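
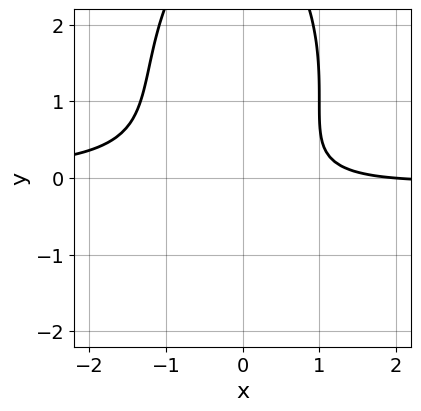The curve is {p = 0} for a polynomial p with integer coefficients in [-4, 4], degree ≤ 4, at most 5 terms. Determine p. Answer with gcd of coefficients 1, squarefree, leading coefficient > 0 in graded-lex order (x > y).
(a) Degree: a generic line meets the curve in up to 3 points, so deg p = 3.
(b) Checking where it meets the axes: it misses every integer gridline on the y-axis; it crosses the x-axis at the gridline x = 2.
(c) Matching integer coefficients to the picture gives p.

3*x^2*y + y^3 - 3*y^2 + x - 2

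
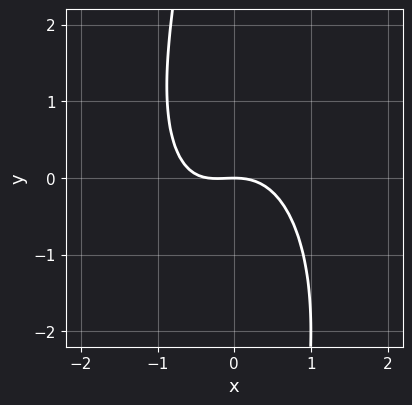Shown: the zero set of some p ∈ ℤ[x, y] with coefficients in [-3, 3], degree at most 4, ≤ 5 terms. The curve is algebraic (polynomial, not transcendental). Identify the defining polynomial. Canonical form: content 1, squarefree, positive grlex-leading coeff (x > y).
3*x^3 + x*y^2 + x^2 + x*y + 3*y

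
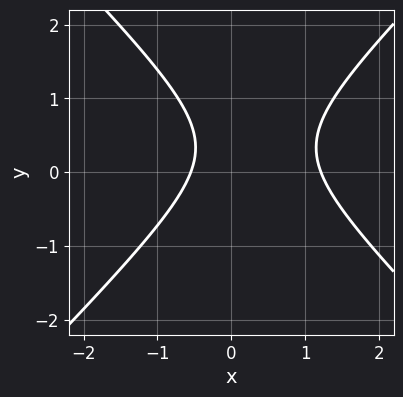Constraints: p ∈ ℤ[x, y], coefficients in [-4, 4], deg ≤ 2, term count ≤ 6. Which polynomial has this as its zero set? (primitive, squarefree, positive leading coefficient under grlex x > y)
(a) deg p = 2.
(b) From the visible intercepts: the curve avoids every integer y-axis point in the box.
(c) Solving for integer coefficients yields p as stated.

3*x^2 - 3*y^2 - 2*x + 2*y - 2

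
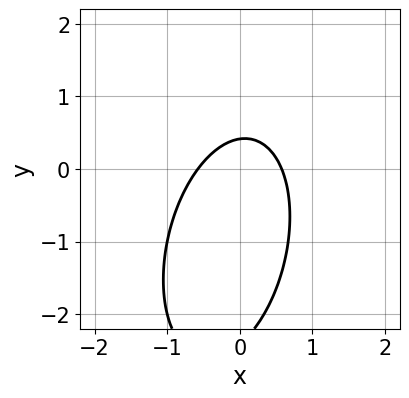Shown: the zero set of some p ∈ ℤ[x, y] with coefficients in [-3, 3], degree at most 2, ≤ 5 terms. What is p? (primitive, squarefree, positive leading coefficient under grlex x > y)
3*x^2 - x*y + y^2 + 2*y - 1

(a) The degree is 2 — a generic line meets the curve in up to 2 points.
(b) The integer polynomial consistent with all of this is the stated p.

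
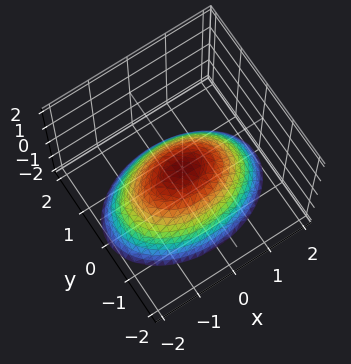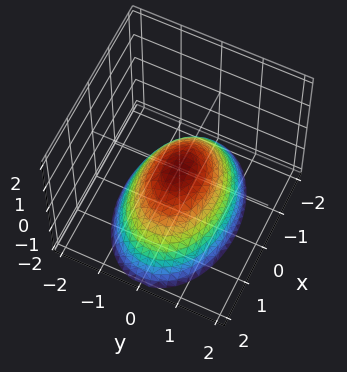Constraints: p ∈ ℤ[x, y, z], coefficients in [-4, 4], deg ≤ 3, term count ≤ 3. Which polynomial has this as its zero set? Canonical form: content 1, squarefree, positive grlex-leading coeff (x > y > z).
x^2 + 2*y^2 + 2*z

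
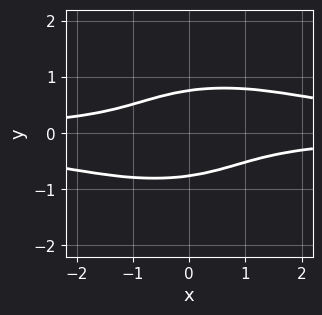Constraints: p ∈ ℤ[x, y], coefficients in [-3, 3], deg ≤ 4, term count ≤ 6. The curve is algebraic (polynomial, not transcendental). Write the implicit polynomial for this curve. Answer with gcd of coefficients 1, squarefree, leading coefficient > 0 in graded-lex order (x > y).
x^2*y^2 + 3*y^4 - x*y - 1

1. Degree: no degree-3 curve has this shape, so deg p = 4.
2. Observable constraints: it misses every integer gridline on the x-axis.
3. Matching integer coefficients to the picture gives p.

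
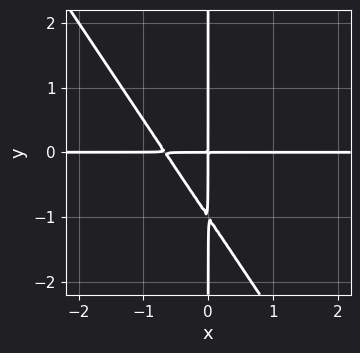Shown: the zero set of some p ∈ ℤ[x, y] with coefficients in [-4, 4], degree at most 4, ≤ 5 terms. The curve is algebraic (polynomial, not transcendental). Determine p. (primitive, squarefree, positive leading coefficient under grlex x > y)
3*x^2*y + 2*x*y^2 + 2*x*y

First, deg p = 3. No degree-2 curve has this shape.
Then, reading off the gridlines: every point of the y-axis in the box is on the curve; every point of the x-axis in the box is on the curve.
Finally, assembling these constraints gives the stated polynomial.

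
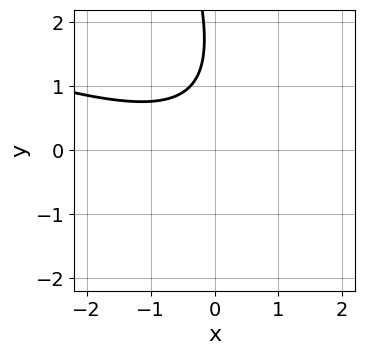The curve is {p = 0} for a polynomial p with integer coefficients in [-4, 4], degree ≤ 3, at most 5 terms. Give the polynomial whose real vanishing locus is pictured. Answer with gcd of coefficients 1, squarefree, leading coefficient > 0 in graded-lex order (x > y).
First, degree: the shape is more complex than any degree-1 curve, so deg p = 2.
Then, from the axis intercepts and sections: no y-intercept at any integer in the box; the curve avoids every integer x-axis point in the box.
Finally, putting this together gives p.

x^2 + 3*x*y + y^2 - 3*y + 3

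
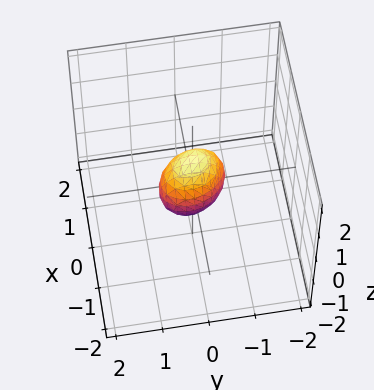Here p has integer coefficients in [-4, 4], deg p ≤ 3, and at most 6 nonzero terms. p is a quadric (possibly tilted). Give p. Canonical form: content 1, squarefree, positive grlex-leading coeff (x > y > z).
1. deg p = 2. The shape is more complex than any degree-1 surface.
2. Matching integer coefficients to the picture gives p.

3*x^2 + x*y - x*z + 2*y^2 + 2*z^2 - 1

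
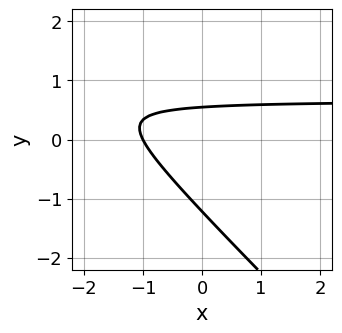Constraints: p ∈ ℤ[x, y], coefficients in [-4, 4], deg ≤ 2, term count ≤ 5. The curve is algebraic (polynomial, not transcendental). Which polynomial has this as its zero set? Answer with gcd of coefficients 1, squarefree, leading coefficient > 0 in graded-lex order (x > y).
Degree: the shape is more complex than any degree-1 curve, so deg p = 2.
Checking where it meets the axes: it crosses the x-axis at the gridline x = -1.
Putting this together gives p.

3*x*y + 3*y^2 - 2*x + 2*y - 2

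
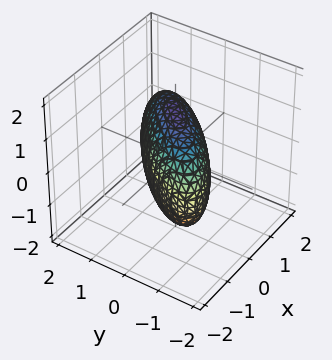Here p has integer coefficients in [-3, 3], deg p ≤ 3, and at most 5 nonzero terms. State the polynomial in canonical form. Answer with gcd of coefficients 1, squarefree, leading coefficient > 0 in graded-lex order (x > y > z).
1. deg p = 2.
2. Against the integer gridlines: the y-axis gridline crossings are at y ∈ {-1, 1}; the x-axis gridline crossings are at x ∈ {-1, 1}.
3. These observations pin down the coefficients.

2*x^2 - 3*x*y + 2*y^2 + z^2 - 2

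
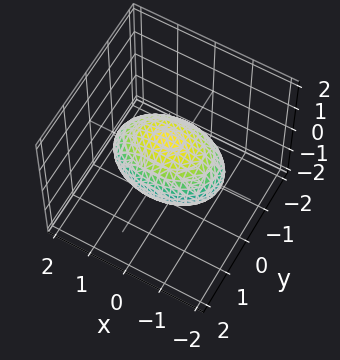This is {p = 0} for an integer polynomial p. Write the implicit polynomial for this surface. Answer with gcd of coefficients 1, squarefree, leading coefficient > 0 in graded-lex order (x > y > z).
(a) Degree: bounded and convex; a quadric, so deg p = 2.
(b) Symmetries: mirror symmetry z ↦ −z ⇒ only even powers of z; mirror symmetry x ↦ −x ⇒ only even powers of x; the y ↦ −y reflection is a symmetry, so y appears only in even powers.
(c) Against the integer gridlines: among the integer gridlines, it crosses the z-axis at z ∈ {-1, 1}; the y-axis gridline crossings are at y ∈ {-1, 1}.
(d) Matching integer coefficients to the picture gives p.

x^2 + 2*y^2 + 2*z^2 - 2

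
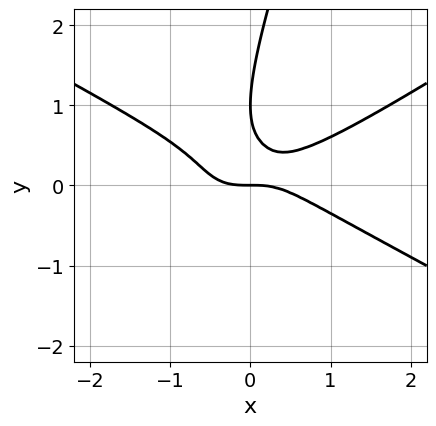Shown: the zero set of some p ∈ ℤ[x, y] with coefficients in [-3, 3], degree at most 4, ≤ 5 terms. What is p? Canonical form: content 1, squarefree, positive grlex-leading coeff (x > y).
The degree is 3 — a generic line meets the curve in up to 3 points.
Observable constraints: it meets the x-axis at x = 0 (among the integer gridlines); among the integer gridlines, it crosses the y-axis at y ∈ {0, 1}.
Putting this together gives p.

x^3 - 3*x*y^2 + y^3 - 2*y^2 + y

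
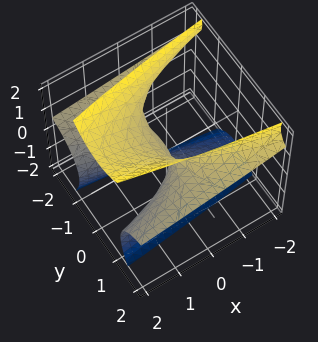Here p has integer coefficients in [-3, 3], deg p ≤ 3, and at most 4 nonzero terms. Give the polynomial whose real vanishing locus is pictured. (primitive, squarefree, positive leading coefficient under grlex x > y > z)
1. Degree: a generic line meets the surface in up to 3 points, so deg p = 3.
2. Against the integer gridlines: it meets the z-axis at z = 0 (among the integer gridlines); it meets the y-axis at y = 0 (among the integer gridlines); it crosses the x-axis at the gridline x = 0.
3. Putting this together gives p.

3*y^2*z - z^3 - 2*y^2 + 2*x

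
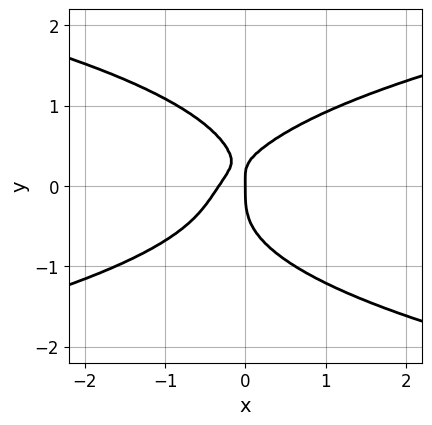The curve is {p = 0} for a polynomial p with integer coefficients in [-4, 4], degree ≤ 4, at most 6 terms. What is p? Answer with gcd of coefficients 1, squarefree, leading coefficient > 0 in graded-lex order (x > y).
3*y^4 - 3*x^2 + 2*x*y - x

First, degree: a generic line meets the curve in up to 4 points, so deg p = 4.
Then, observable constraints: one y-axis crossing is at y = 0; it meets the x-axis at x = 0 (among the integer gridlines).
Finally, fitting integer coefficients to these (and the overall shape) gives p.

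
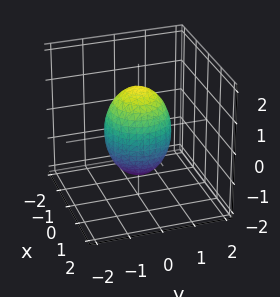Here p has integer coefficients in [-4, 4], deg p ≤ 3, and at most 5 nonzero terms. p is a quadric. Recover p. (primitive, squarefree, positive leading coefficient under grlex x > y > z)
1. The degree is 2 — a closed, bounded, convex surface; a quadric.
2. Symmetries: it's symmetric under z → −z, forcing even powers of z; the z-axis is an axis of rotation, so x and y enter only as x² + y².
3. Against the integer gridlines: a circular section at z = 1 has radius between 0 and 1; the y-axis gridline crossings are at y ∈ {-1, 1}.
4. Together with the visible shape, these determine p as stated. Check: (1, 0, 0) on the x-axis lies on the surface, and p(1, 0, 0) = 0. ✓

2*x^2 + 2*y^2 + z^2 - 2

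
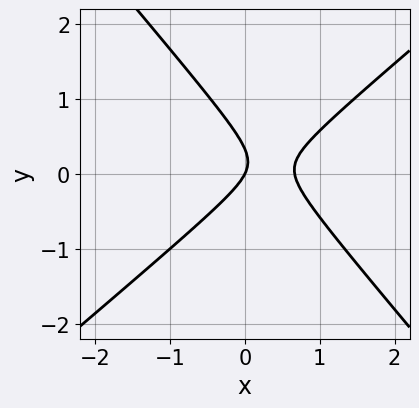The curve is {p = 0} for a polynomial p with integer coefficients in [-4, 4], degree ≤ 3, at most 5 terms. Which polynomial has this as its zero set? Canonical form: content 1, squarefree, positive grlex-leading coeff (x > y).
1. deg p = 2.
2. From the axis intercepts and sections: one x-axis crossing is at x = 0; it meets the y-axis at y = 0 (among the integer gridlines).
3. Assembling these constraints gives the stated polynomial.

3*x^2 - x*y - 3*y^2 - 2*x + y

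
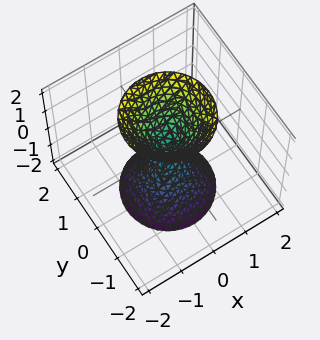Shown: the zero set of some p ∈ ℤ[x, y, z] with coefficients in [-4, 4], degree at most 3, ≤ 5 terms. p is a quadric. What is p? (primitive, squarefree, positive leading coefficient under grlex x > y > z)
3*x^2 + 3*y^2 - z^2

(a) The picture has 2 separate pieces.
(b) Degree: two nappes meeting at a single point; a quadric, so deg p = 2.
(c) Symmetries: mirror symmetry z ↦ −z ⇒ only even powers of z; the z-axis is an axis of rotation, so x and y enter only as x² + y².
(d) From the visible intercepts: it crosses the z-axis at the gridline z = 0; it meets the y-axis at y = 0 (among the integer gridlines); it crosses the x-axis at the gridline x = 0.
(e) Together with the visible shape, these determine p as stated.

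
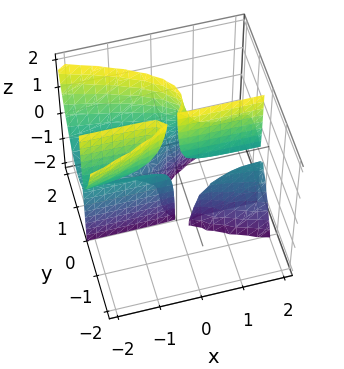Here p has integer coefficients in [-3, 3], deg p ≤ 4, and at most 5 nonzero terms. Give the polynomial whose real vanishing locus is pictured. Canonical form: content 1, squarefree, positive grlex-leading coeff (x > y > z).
x*y*z + 2*y^3 - 2*y^2

First, the picture has 3 separate pieces. Treating them together as one polynomial.
Then, deg p = 3. No degree-2 surface has this shape.
Next, against the integer gridlines: every point of the x-axis in the box is on the surface; it crosses the y-axis at the gridline y = 1.
Finally, fitting integer coefficients to these (and the overall shape) gives p.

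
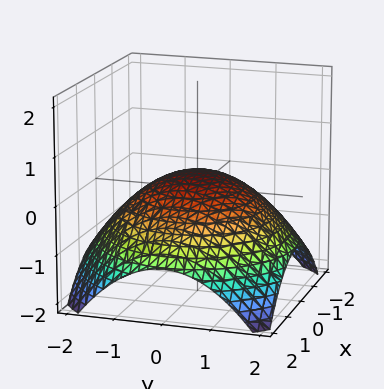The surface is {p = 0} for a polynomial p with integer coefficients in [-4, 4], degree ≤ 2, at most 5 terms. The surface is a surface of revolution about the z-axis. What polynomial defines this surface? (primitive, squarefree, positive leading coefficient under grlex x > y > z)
Degree: a generic line meets the surface in up to 2 points, so deg p = 2.
Symmetries: rotational symmetry about the z-axis ⇒ p depends on x, y only through x² + y².
From the axis intercepts and sections: a circular section at z = 0 has radius exactly 1; the y-axis gridline crossings are at y ∈ {-1, 1}.
Putting this together gives p. Check: (1, 0, 0) on the x-axis lies on the surface, and p(1, 0, 0) = 0. ✓

x^2 + y^2 + 3*z - 1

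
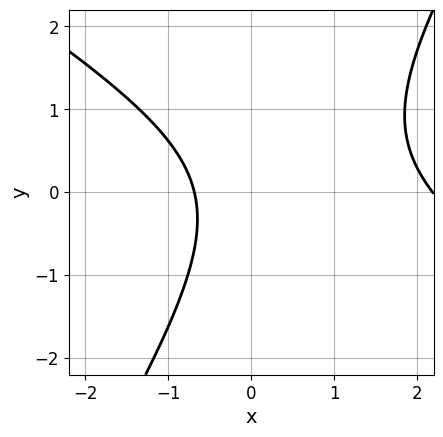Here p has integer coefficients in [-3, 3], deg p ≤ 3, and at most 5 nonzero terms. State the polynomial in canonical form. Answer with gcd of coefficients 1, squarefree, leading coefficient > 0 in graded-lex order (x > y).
2*x^2 + 2*x*y - 2*y^2 - 3*x - 3

1. deg p = 2. No degree-1 curve has this shape.
2. From the axis intercepts and sections: no y-intercept at any integer in the box.
3. Solving for integer coefficients yields p as stated.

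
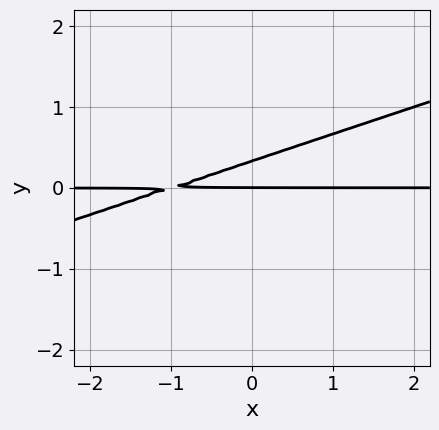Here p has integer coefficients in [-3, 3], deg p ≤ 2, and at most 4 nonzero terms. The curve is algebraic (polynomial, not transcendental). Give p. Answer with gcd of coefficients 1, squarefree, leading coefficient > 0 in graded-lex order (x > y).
1. The degree is 2 — no degree-1 curve has this shape.
2. Checking where it meets the axes: it meets the y-axis at y = 0 (among the integer gridlines); every point of the x-axis in the box is on the curve.
3. Solving for integer coefficients yields p as stated.

x*y - 3*y^2 + y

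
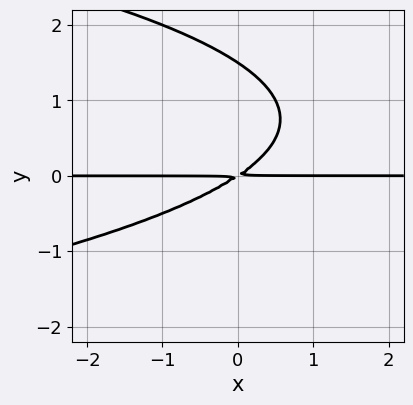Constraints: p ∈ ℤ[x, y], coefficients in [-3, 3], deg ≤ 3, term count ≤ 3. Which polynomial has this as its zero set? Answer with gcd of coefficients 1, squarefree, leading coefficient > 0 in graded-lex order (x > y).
The degree is 3 — the shape is more complex than any degree-2 curve.
Reading off the gridlines: the visible x-axis segment lies entirely on the curve.
Fitting integer coefficients to these (and the overall shape) gives p.

2*y^3 + 2*x*y - 3*y^2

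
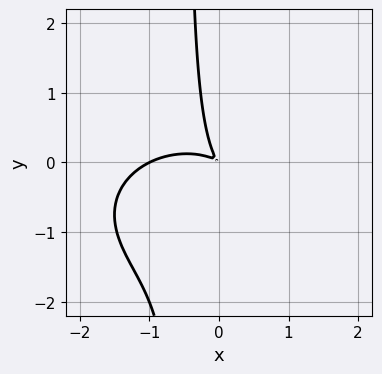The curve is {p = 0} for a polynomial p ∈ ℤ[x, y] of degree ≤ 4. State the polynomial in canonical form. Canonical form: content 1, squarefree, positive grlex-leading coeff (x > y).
x^3 + 2*x*y^2 + x^2 + 2*x*y + y^2

Degree: the shape is more complex than any degree-2 curve, so deg p = 3.
From the axis intercepts and sections: one x-axis crossing is at x = -1.
Putting this together gives p.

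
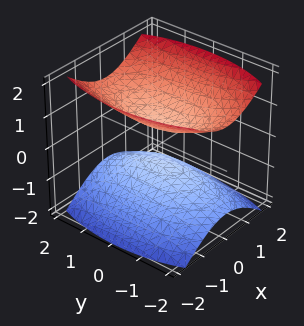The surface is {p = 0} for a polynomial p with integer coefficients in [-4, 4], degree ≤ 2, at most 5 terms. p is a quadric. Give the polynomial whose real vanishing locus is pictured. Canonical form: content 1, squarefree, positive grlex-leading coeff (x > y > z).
3*x^2 + y^2 - 3*z^2 + 1

I count 2 distinct pieces.
The degree is 2 — two sheets facing apart; a quadric.
Symmetries: the x ↦ −x reflection is a symmetry, so x appears only in even powers; mirror symmetry z ↦ −z ⇒ only even powers of z; it's symmetric under y → −y, forcing even powers of y.
Observable constraints: it misses every integer gridline on the x-axis; no y-intercept at any integer in the box.
The integer polynomial consistent with all of this is the stated p.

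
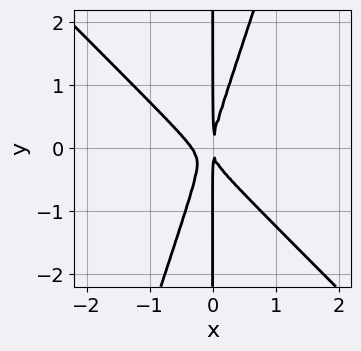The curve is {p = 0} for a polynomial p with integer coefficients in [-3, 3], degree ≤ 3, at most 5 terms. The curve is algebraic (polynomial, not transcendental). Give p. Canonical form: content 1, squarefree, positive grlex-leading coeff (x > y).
3*x^3 + 2*x^2*y - x*y^2 + x^2

1. The degree is 3 — no degree-2 curve has this shape.
2. From the axis intercepts and sections: the visible y-axis segment lies entirely on the curve.
3. These observations pin down the coefficients.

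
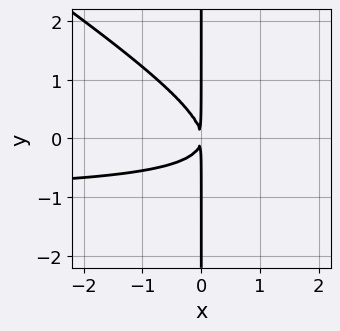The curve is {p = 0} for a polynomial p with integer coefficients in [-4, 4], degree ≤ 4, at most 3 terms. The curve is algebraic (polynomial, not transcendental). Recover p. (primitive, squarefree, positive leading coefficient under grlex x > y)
2*x^2*y + 3*x*y^2 + 2*x^2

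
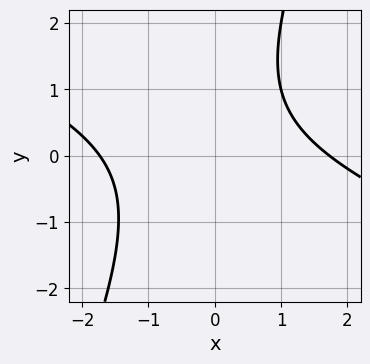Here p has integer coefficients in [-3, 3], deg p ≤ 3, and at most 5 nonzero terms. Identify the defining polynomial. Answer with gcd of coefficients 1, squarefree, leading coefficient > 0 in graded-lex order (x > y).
x^2 + 2*x*y - y^2 + y - 3

The degree is 2 — the shape is more complex than any degree-1 curve.
From the axis intercepts and sections: the curve avoids every integer y-axis point in the box.
Together with the visible shape, these determine p as stated.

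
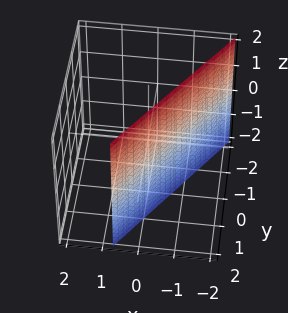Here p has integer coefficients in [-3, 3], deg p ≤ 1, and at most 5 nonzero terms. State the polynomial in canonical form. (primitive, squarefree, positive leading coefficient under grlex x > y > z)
3*x - 2*y + 2

First, degree: every cross-section is a straight line — this is a plane, so deg p = 1.
Then, checking where it meets the axes: it crosses the y-axis at the gridline y = 1; it misses every integer gridline on the z-axis.
Finally, together with the visible shape, these determine p as stated.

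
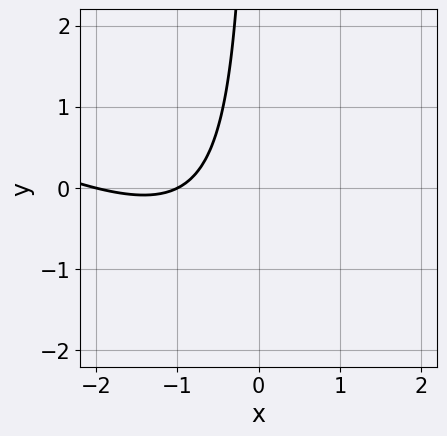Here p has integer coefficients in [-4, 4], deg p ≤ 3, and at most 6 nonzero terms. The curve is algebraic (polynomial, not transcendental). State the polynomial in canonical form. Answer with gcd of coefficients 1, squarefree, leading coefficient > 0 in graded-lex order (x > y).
x^2 + 2*x*y + 3*x + 2

1. The degree is 2 — the shape is more complex than any degree-1 curve.
2. Observable constraints: among the integer gridlines, it crosses the x-axis at x ∈ {-2, -1}; no y-intercept at any integer in the box.
3. Together with the visible shape, these determine p as stated.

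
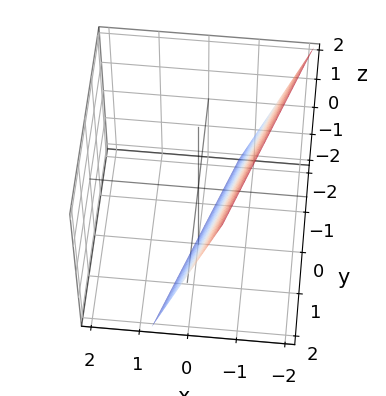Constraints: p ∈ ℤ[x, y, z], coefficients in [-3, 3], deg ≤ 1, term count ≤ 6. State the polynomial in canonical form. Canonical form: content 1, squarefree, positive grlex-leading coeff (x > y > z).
(a) Degree: every cross-section is a straight line — this is a plane, so deg p = 1.
(b) From the visible intercepts: it crosses the y-axis at the gridline y = 2; one z-axis crossing is at z = -2.
(c) Fitting integer coefficients to these (and the overall shape) gives p.

3*x - y + z + 2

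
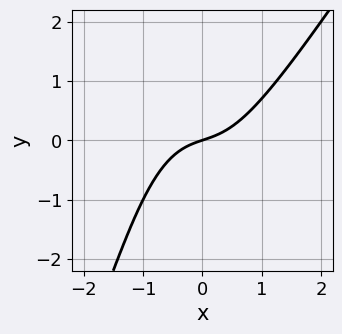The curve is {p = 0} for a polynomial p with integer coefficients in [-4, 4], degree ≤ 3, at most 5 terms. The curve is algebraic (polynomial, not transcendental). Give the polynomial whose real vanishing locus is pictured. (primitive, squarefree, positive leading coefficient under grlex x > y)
First, deg p = 3. No degree-2 curve has this shape.
Next, observable constraints: it meets the x-axis at x = 0 (among the integer gridlines); one y-axis crossing is at y = 0.
Finally, putting this together gives p.

3*x^3 - 2*x^2*y - y^2 + x - 3*y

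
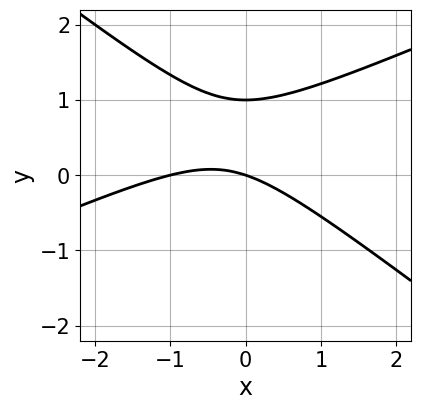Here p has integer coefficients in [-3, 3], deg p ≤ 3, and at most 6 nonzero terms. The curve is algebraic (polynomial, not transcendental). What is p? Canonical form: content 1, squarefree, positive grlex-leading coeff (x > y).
x^2 - x*y - 3*y^2 + x + 3*y

Degree: no degree-1 curve has this shape, so deg p = 2.
Checking where it meets the axes: among the integer gridlines, it crosses the x-axis at x ∈ {-1, 0}; the y-axis gridline crossings are at y ∈ {0, 1}.
Assembling these constraints gives the stated polynomial.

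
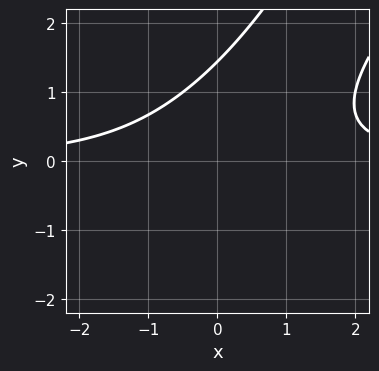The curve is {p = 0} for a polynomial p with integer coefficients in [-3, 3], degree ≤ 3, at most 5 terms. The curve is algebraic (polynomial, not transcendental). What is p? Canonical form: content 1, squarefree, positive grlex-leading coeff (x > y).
2*x^2*y - 3*x*y^2 + y^3 - 3

(a) Degree: a generic line meets the curve in up to 3 points, so deg p = 3.
(b) Observable constraints: it misses every integer gridline on the x-axis.
(c) Solving for integer coefficients yields p as stated.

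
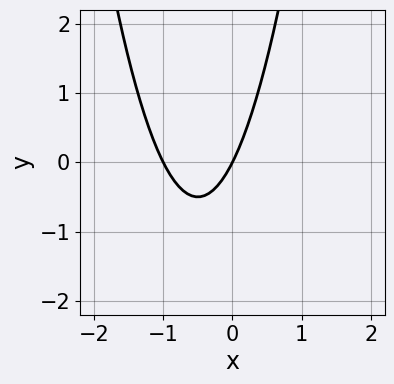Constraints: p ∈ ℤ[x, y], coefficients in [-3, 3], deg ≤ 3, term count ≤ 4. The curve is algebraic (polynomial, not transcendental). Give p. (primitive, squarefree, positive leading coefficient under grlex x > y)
First, deg p = 2. The shape is more complex than any degree-1 curve.
Next, from the visible intercepts: it meets the y-axis at y = 0 (among the integer gridlines); among the integer gridlines, it crosses the x-axis at x ∈ {-1, 0}.
Finally, the integer polynomial consistent with all of this is the stated p.

2*x^2 + 2*x - y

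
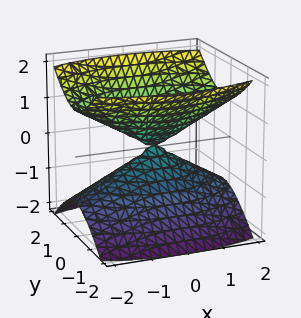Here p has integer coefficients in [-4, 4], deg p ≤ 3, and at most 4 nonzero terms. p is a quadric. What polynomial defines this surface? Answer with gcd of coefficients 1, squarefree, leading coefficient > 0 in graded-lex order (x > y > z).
x^2 + 3*y^2 - 3*z^2

1. I count 2 distinct pieces. They look like related sheets of one shape, so recover p as a whole.
2. The degree is 2 — two nappes meeting at a single point; a quadric.
3. Symmetries: mirror symmetry x ↦ −x ⇒ only even powers of x; it's symmetric under y → −y, forcing even powers of y; it's symmetric under z → −z, forcing even powers of z.
4. Reading off the gridlines: one z-axis crossing is at z = 0; it meets the y-axis at y = 0 (among the integer gridlines); it meets the x-axis at x = 0 (among the integer gridlines).
5. Solving for integer coefficients yields p as stated.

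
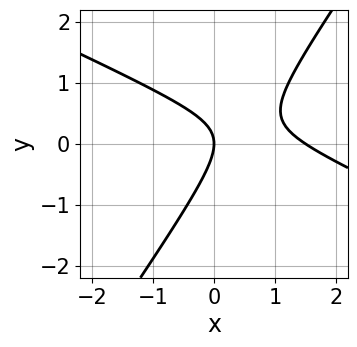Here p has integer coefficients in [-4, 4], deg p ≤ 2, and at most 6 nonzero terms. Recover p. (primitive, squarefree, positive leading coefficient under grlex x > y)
deg p = 2. A generic line meets the curve in up to 2 points.
Checking where it meets the axes: it meets the x-axis at x = 0 (among the integer gridlines); it meets the y-axis at y = 0 (among the integer gridlines).
Putting this together gives p.

2*x^2 + 3*x*y - 3*y^2 - 3*x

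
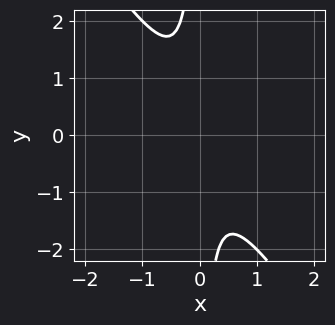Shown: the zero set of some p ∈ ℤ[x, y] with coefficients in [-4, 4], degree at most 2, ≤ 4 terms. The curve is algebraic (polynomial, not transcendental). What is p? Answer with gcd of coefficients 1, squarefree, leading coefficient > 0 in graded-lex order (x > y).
1. deg p = 2. A generic line meets the curve in up to 2 points.
2. Against the integer gridlines: it misses every integer gridline on the y-axis; the curve avoids every integer x-axis point in the box.
3. Assembling these constraints gives the stated polynomial.

3*x^2 + 2*x*y + 1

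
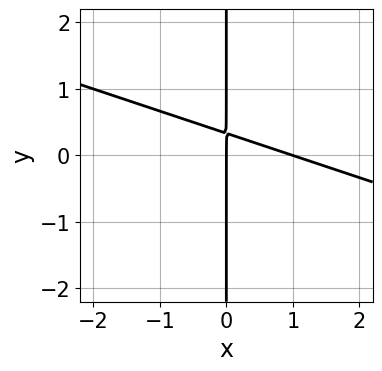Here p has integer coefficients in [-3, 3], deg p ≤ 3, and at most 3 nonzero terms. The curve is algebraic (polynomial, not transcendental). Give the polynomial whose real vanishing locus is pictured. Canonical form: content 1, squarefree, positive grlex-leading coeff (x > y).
1. The degree is 2 — the shape is more complex than any degree-1 curve.
2. Reading off the gridlines: every point of the y-axis in the box is on the curve; among the integer gridlines, it crosses the x-axis at x ∈ {0, 1}.
3. Matching integer coefficients to the picture gives p.

x^2 + 3*x*y - x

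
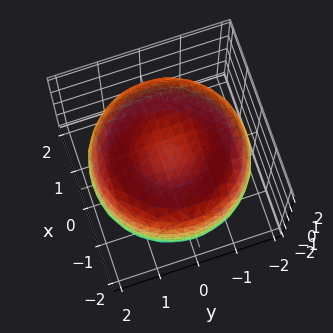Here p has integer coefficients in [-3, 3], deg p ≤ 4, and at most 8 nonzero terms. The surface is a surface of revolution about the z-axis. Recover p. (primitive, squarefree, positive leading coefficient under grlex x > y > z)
First, the degree is 4 — the shape is more complex than any degree-3 surface.
Next, by symmetry, the z-axis is an axis of rotation, so x and y enter only as x² + y².
Then, against the integer gridlines: a circular section at z = 0 has radius between 1 and 2; among the integer gridlines, it crosses the z-axis at z ∈ {-1, 1}.
Finally, putting this together gives p.

x^4 + 2*x^2*y^2 + y^4 - 3*x^2 - 3*y^2 + 3*z^2 - 3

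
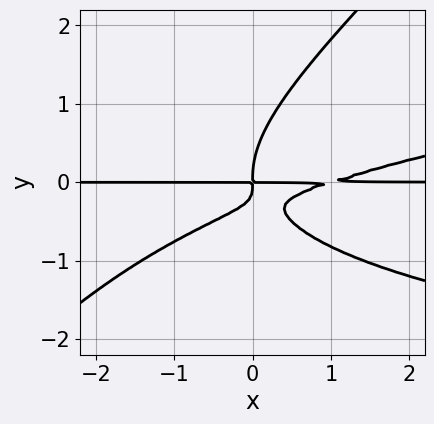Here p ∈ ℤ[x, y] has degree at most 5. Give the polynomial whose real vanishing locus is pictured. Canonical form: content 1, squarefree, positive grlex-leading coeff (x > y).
1. Degree: a generic line meets the curve in up to 4 points, so deg p = 4.
2. Observable constraints: every point of the x-axis in the box is on the curve.
3. Matching integer coefficients to the picture gives p.

2*x*y^3 - 2*y^4 - x^2*y + 3*x*y^2 + x*y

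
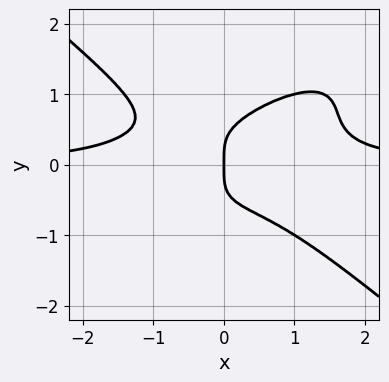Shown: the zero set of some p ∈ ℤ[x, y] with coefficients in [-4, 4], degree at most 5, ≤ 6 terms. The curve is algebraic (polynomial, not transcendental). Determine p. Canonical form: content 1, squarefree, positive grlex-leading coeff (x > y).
x^3*y - x^2*y^2 - x*y^3 + 2*y^4 - x

1. deg p = 4. The shape is more complex than any degree-3 curve.
2. Checking where it meets the axes: it meets the y-axis at y = 0 (among the integer gridlines); one x-axis crossing is at x = 0.
3. The integer polynomial consistent with all of this is the stated p.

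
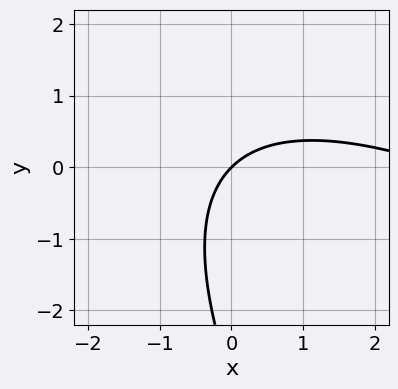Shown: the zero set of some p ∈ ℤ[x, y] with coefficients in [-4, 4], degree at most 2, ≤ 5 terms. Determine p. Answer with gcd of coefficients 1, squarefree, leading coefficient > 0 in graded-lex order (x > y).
First, deg p = 2.
Next, reading off the gridlines: it crosses the x-axis at the gridline x = 0; it crosses the y-axis at the gridline y = 0.
Finally, assembling these constraints gives the stated polynomial.

x^2 + 2*x*y + y^2 - 3*x + 3*y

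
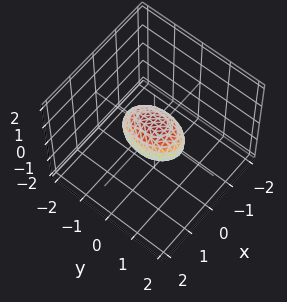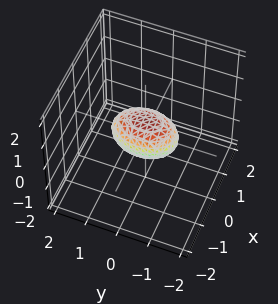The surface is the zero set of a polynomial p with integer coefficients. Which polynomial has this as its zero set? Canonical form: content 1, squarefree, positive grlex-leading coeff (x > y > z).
2*x^2 + y^2 + 2*z^2 - 1

1. deg p = 2. Bounded and convex; a quadric.
2. Symmetries: it's symmetric under x → −x, forcing even powers of x; it's symmetric under z → −z, forcing even powers of z; mirror symmetry y ↦ −y ⇒ only even powers of y.
3. Reading off the gridlines: among the integer gridlines, it crosses the y-axis at y ∈ {-1, 1}.
4. Putting this together gives p.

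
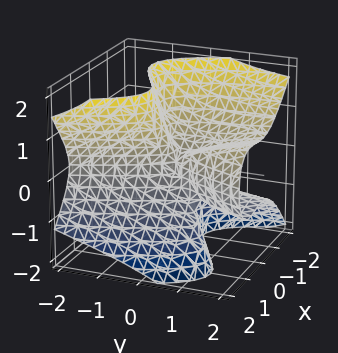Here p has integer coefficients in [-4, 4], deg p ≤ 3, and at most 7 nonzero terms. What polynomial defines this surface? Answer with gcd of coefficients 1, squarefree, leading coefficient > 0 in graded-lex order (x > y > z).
3*x^3 - 2*x*z^2 + 3*y*z^2 + z^3 - y^2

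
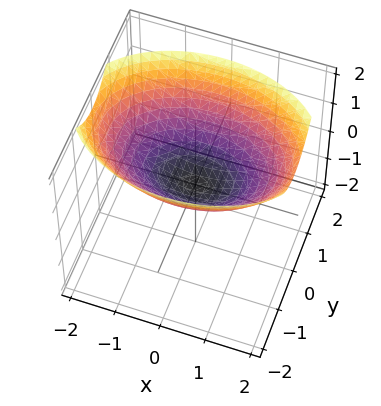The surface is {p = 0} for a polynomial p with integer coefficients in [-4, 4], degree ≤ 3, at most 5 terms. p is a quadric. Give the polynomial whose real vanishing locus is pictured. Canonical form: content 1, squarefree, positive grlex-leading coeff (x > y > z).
deg p = 2. A paraboloid; a quadric.
Symmetries: mirror symmetry y ↦ −y ⇒ only even powers of y; it's symmetric under x → −x, forcing even powers of x.
From the visible intercepts: it crosses the y-axis at the gridline y = 0; one x-axis crossing is at x = 0; one z-axis crossing is at z = 0.
Fitting integer coefficients to these (and the overall shape) gives p.

x^2 + 2*y^2 - 3*z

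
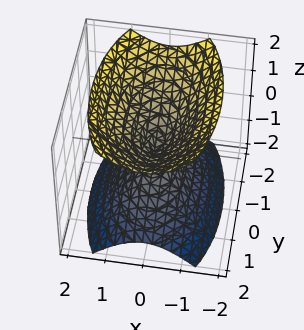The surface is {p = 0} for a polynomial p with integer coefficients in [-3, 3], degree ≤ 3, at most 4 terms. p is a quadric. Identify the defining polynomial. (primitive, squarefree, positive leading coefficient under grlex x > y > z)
3*x^2 + y^2 - 2*z^2

(a) The picture has 2 separate pieces.
(b) The degree is 2 — a double cone through the origin; a quadric.
(c) Symmetries: mirror symmetry z ↦ −z ⇒ only even powers of z; mirror symmetry y ↦ −y ⇒ only even powers of y; the x ↦ −x reflection is a symmetry, so x appears only in even powers.
(d) Checking where it meets the axes: it crosses the z-axis at the gridline z = 0; it meets the x-axis at x = 0 (among the integer gridlines); it crosses the y-axis at the gridline y = 0.
(e) Fitting integer coefficients to these (and the overall shape) gives p.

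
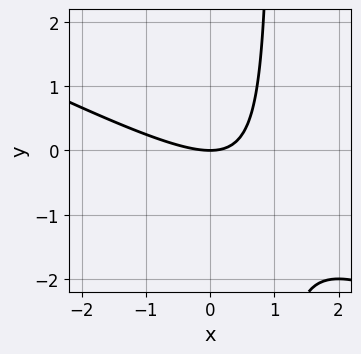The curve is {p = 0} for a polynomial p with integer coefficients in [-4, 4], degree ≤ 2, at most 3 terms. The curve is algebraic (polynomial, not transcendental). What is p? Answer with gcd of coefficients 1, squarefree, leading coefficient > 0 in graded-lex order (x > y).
x^2 + 2*x*y - 2*y

Degree: a generic line meets the curve in up to 2 points, so deg p = 2.
From the axis intercepts and sections: one y-axis crossing is at y = 0; it crosses the x-axis at the gridline x = 0.
The integer polynomial consistent with all of this is the stated p.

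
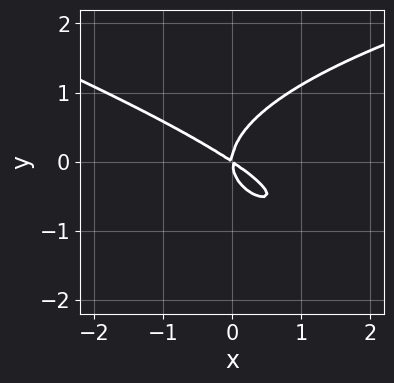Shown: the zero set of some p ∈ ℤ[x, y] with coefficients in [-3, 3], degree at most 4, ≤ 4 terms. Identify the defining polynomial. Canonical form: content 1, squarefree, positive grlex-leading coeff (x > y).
x*y^2 + 3*y^3 - 2*x^2 - 3*x*y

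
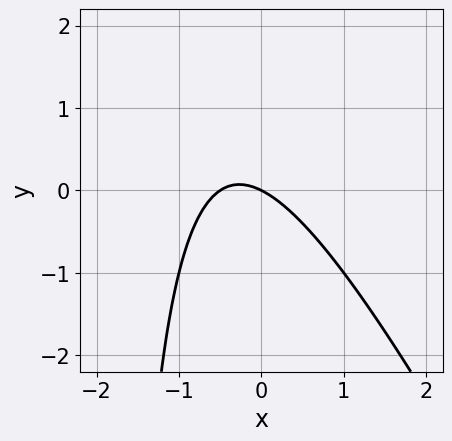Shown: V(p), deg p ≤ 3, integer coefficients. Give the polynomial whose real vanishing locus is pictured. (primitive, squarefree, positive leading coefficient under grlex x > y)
2*x^2 + x*y + x + 2*y

(a) Degree: the shape is more complex than any degree-1 curve, so deg p = 2.
(b) Against the integer gridlines: one x-axis crossing is at x = 0; it meets the y-axis at y = 0 (among the integer gridlines).
(c) Together with the visible shape, these determine p as stated.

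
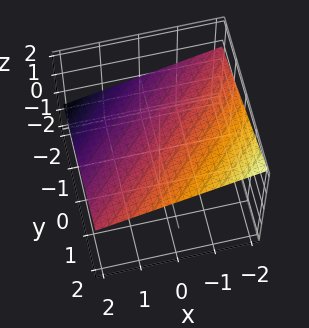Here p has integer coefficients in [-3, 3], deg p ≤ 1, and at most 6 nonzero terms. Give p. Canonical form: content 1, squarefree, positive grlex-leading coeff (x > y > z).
The degree is 1 — every cross-section is a straight line — this is a plane.
From the axis intercepts and sections: one x-axis crossing is at x = 2; one y-axis crossing is at y = -2.
Assembling these constraints gives the stated polynomial.

x - y + 3*z - 2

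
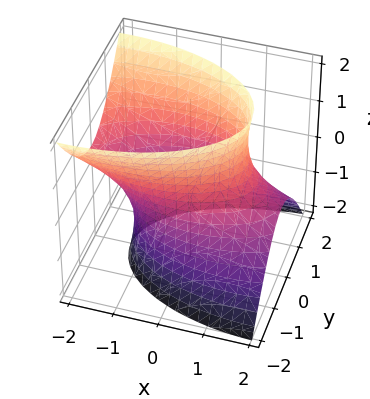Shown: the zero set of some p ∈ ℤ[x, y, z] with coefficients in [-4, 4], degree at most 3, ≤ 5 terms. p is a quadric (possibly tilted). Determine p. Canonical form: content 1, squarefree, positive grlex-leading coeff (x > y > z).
x^2 + 2*x*z + 3*y^2 - z^2 - 3

(a) deg p = 2. A generic line meets the surface in up to 2 points.
(b) From the axis intercepts and sections: it misses every integer gridline on the z-axis; among the integer gridlines, it crosses the y-axis at y ∈ {-1, 1}.
(c) These observations pin down the coefficients.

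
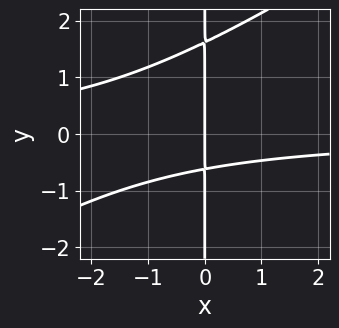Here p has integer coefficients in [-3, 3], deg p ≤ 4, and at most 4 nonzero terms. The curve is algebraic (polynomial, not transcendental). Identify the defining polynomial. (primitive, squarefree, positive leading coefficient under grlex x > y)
2*x^2*y - 3*x*y^2 + 3*x*y + 3*x

1. deg p = 3.
2. From the axis intercepts and sections: it meets the x-axis at x = 0 (among the integer gridlines); every point of the y-axis in the box is on the curve.
3. Solving for integer coefficients yields p as stated.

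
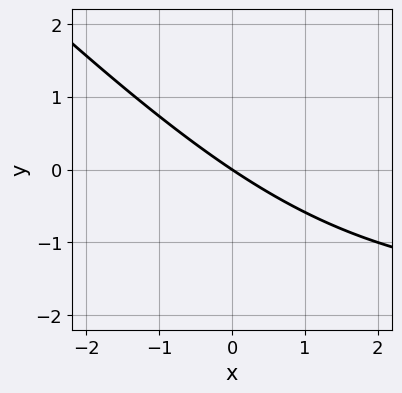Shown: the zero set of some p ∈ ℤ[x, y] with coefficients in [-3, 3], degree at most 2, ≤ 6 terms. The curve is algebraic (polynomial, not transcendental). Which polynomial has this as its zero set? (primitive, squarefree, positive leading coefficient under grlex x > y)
First, the degree is 2 — the shape is more complex than any degree-1 curve.
Next, checking where it meets the axes: it meets the y-axis at y = 0 (among the integer gridlines); one x-axis crossing is at x = 0.
Finally, solving for integer coefficients yields p as stated.

x*y + y^2 + 2*x + 3*y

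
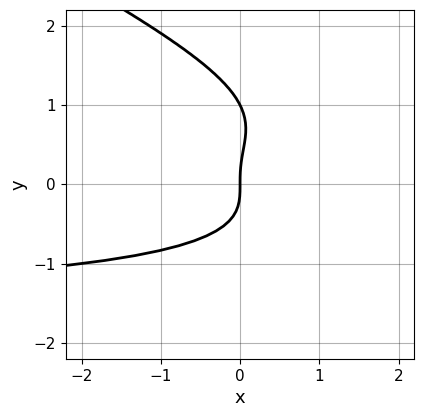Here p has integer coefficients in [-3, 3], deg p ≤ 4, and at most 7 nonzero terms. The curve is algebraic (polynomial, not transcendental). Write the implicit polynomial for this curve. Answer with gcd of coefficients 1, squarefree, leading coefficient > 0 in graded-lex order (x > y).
x*y^3 + 2*y^4 + x*y^2 - 2*y^3 + 2*x

(a) The degree is 4 — the shape is more complex than any degree-3 curve.
(b) Reading off the gridlines: it meets the x-axis at x = 0 (among the integer gridlines); among the integer gridlines, it crosses the y-axis at y ∈ {0, 1}.
(c) Together with the visible shape, these determine p as stated.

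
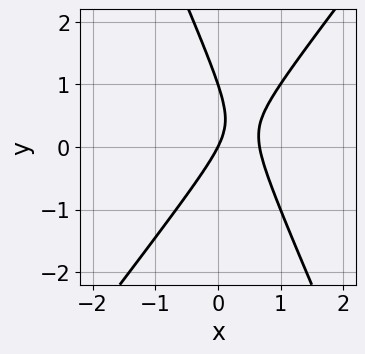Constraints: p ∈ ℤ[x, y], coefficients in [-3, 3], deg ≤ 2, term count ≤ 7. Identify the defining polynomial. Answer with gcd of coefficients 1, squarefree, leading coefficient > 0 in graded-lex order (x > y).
First, deg p = 2.
Next, from the visible intercepts: the y-axis gridline crossings are at y ∈ {0, 1}; it meets the x-axis at x = 0 (among the integer gridlines).
Finally, matching integer coefficients to the picture gives p.

3*x^2 - x*y - y^2 - 2*x + y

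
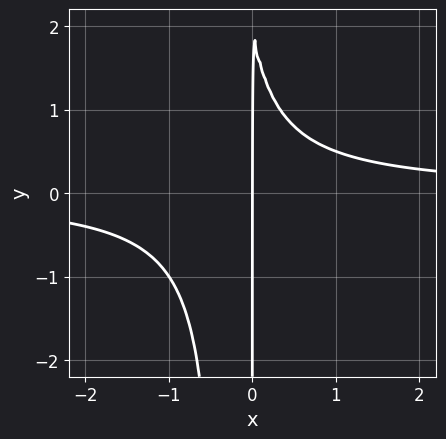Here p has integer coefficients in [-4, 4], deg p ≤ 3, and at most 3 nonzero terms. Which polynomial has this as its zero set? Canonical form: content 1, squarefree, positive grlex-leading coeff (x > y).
(a) Degree: a generic line meets the curve in up to 3 points, so deg p = 3.
(b) From the axis intercepts and sections: every point of the y-axis in the box is on the curve; one x-axis crossing is at x = 0.
(c) Assembling these constraints gives the stated polynomial.

3*x^2*y + x*y - 2*x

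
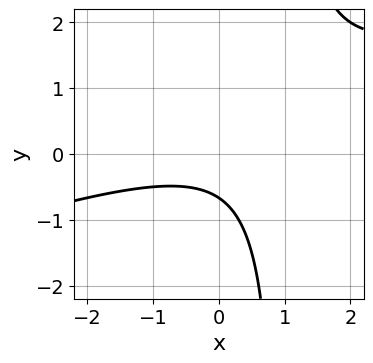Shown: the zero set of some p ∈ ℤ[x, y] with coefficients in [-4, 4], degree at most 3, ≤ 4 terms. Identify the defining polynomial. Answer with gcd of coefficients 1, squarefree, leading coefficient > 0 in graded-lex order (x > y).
(a) Degree: the shape is more complex than any degree-1 curve, so deg p = 2.
(b) Observable constraints: the curve avoids every integer x-axis point in the box.
(c) Assembling these constraints gives the stated polynomial.

x^2 - 3*x*y + 3*y + 2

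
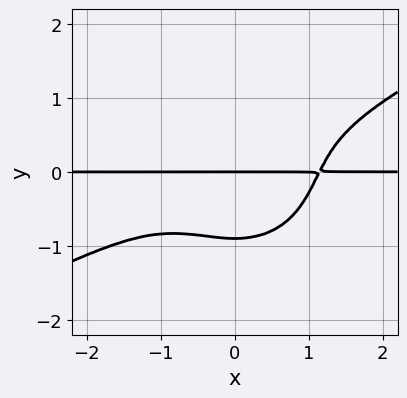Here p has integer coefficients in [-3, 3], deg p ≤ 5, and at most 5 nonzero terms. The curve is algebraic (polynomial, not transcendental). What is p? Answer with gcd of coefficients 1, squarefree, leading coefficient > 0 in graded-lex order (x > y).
(a) The degree is 4 — the shape is more complex than any degree-3 curve.
(b) Observable constraints: it crosses the y-axis at the gridline y = 0; every point of the x-axis in the box is on the curve.
(c) Fitting integer coefficients to these (and the overall shape) gives p.

2*x^3*y - 3*x^2*y^2 - 3*y^4 + y^3 - 3*y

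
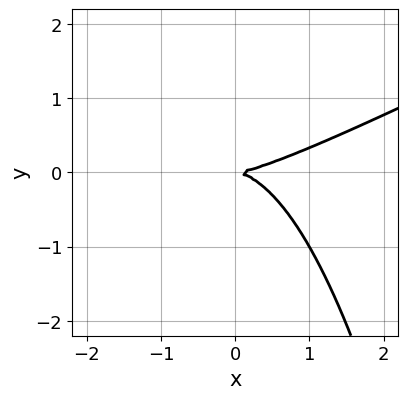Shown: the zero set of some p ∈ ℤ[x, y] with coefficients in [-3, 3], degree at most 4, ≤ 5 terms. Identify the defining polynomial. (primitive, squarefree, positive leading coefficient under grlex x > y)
x^3 - 2*x^2*y - 3*y^2

Degree: no degree-2 curve has this shape, so deg p = 3.
From the visible intercepts: it meets the x-axis at x = 0 (among the integer gridlines); it crosses the y-axis at the gridline y = 0.
Putting this together gives p.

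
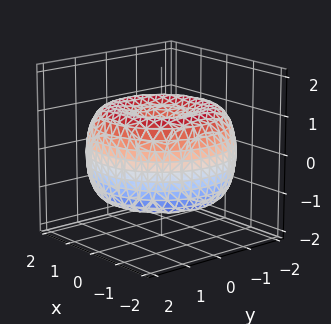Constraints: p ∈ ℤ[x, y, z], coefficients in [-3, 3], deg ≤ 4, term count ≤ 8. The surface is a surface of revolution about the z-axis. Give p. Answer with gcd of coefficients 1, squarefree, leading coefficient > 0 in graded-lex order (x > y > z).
First, the degree is 4 — the shape is more complex than any degree-3 surface.
Then, symmetries: rotational symmetry about the z-axis ⇒ p depends on x, y only through x² + y².
Next, against the integer gridlines: a circular section at z = 0 has radius between 1 and 2.
Finally, matching integer coefficients to the picture gives p.

x^4 + 2*x^2*y^2 + y^4 - 3*x^2 - 3*y^2 + 3*z^2 - 2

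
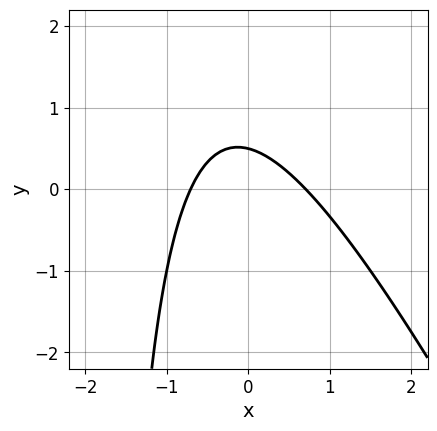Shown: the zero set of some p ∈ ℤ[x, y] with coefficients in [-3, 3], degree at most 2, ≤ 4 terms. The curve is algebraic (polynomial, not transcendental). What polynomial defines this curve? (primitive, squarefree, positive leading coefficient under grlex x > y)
2*x^2 + x*y + 2*y - 1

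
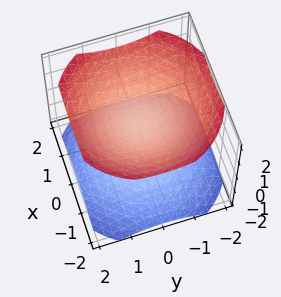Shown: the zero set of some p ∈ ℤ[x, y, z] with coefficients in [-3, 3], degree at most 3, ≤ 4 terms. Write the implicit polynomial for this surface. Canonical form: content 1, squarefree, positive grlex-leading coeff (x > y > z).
1. I count 2 distinct pieces. They look like related sheets of one shape, so recover p as a whole.
2. deg p = 2. Two separate bowl-shaped sheets opening away from each other; a quadric.
3. Symmetry: the surface is invariant under rotation about z: p = q(x² + y², z); it's symmetric under z → −z, forcing even powers of z.
4. Checking where it meets the axes: a circular section at z = -1 has radius exactly 1; the surface avoids every integer y-axis point in the box; no x-intercept at any integer in the box.
5. The integer polynomial consistent with all of this is the stated p.

2*x^2 + 2*y^2 - 3*z^2 + 1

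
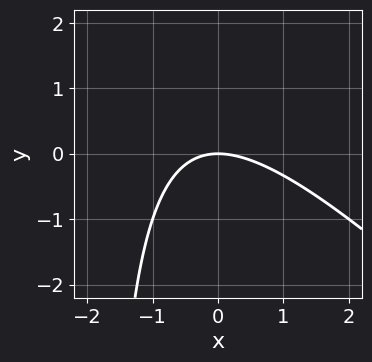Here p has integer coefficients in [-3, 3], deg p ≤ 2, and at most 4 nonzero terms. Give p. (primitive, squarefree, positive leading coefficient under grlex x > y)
x^2 + x*y + 2*y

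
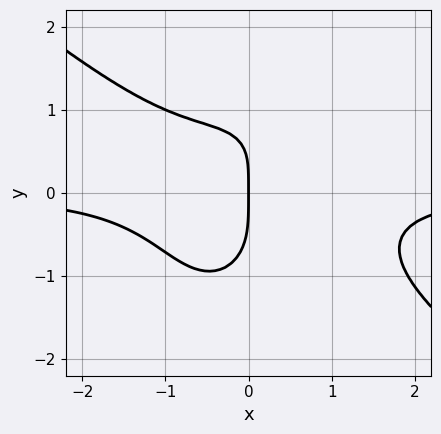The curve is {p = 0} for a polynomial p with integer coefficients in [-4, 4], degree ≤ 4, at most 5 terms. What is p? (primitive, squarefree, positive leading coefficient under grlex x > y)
Degree: the shape is more complex than any degree-3 curve, so deg p = 4.
Reading off the gridlines: one x-axis crossing is at x = 0; it crosses the y-axis at the gridline y = 0.
Solving for integer coefficients yields p as stated.

2*x^3*y + 2*x^2*y^2 + y^4 - x*y + 2*x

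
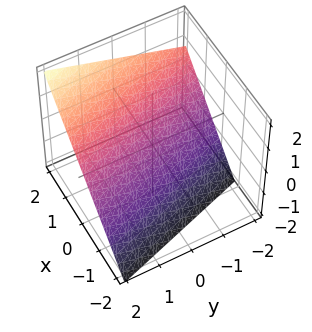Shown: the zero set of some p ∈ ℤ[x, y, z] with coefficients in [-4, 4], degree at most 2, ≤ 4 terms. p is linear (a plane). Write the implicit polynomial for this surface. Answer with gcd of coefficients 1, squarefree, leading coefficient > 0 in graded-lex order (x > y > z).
3*x + y - 3*z - 2

(a) Degree: every cross-section is a straight line — this is a plane, so deg p = 1.
(b) From the visible intercepts: it crosses the y-axis at the gridline y = 2.
(c) Solving for integer coefficients yields p as stated.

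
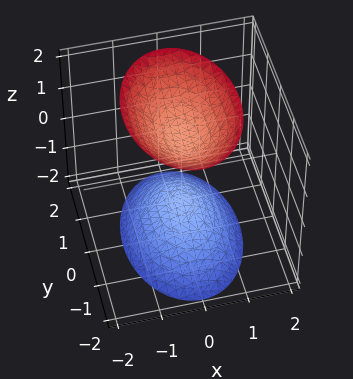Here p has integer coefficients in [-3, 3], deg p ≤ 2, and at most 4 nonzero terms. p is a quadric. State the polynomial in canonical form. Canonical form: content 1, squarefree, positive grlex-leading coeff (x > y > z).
2*x^2 + y^2 - z^2 + 1

1. There are 2 components.
2. The degree is 2 — two sheets facing apart; a quadric.
3. Symmetries: it's symmetric under x → −x, forcing even powers of x; it's symmetric under y → −y, forcing even powers of y; it's symmetric under z → −z, forcing even powers of z.
4. From the visible intercepts: among the integer gridlines, it crosses the z-axis at z ∈ {-1, 1}; it misses every integer gridline on the x-axis; the surface avoids every integer y-axis point in the box.
5. These observations pin down the coefficients.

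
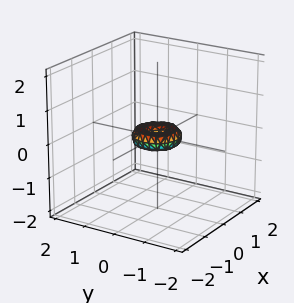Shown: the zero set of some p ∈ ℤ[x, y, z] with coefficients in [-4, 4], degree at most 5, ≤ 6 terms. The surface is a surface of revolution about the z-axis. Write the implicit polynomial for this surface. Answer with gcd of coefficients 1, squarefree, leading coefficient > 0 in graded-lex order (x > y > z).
2*x^4 + 4*x^2*y^2 + 2*y^4 - x^2 - y^2 + 2*z^2

First, degree: a generic line meets the surface in up to 4 points, so deg p = 4.
Next, symmetry: the surface is invariant under rotation about z: p = q(x² + y², z).
Then, observable constraints: it crosses the y-axis at the gridline y = 0; it crosses the x-axis at the gridline x = 0.
Finally, the integer polynomial consistent with all of this is the stated p.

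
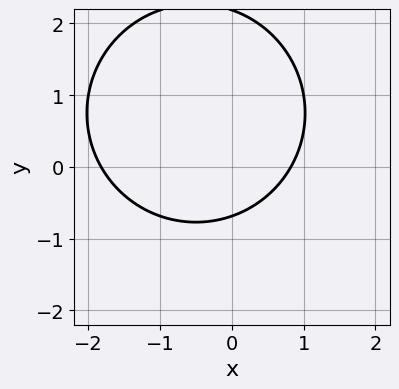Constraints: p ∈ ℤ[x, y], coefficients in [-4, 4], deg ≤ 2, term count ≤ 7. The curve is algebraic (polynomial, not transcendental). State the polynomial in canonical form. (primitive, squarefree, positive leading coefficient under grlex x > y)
2*x^2 + 2*y^2 + 2*x - 3*y - 3

(a) deg p = 2. No degree-1 curve has this shape.
(b) The integer polynomial consistent with all of this is the stated p.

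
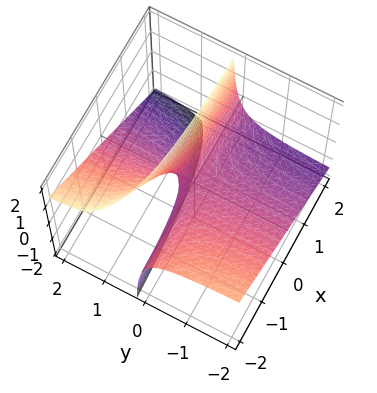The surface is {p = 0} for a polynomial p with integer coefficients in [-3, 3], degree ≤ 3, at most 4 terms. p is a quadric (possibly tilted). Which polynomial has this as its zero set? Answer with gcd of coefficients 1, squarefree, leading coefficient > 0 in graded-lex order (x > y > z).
The degree is 2 — no degree-1 surface has this shape.
Reading off the gridlines: the visible x-axis segment lies entirely on the surface; one z-axis crossing is at z = 0.
Assembling these constraints gives the stated polynomial.

2*x*y + 3*y*z - z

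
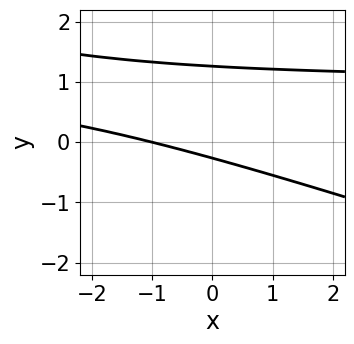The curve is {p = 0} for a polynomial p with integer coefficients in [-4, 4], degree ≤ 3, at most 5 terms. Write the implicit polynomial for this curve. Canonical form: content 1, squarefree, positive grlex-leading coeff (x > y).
x*y + 3*y^2 - x - 3*y - 1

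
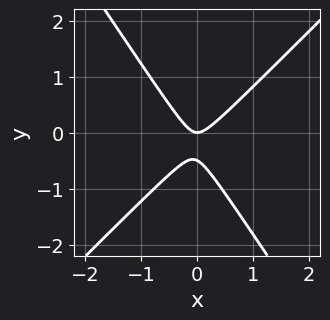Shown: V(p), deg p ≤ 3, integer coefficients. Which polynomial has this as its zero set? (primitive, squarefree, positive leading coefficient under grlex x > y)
First, the degree is 2 — no degree-1 curve has this shape.
Next, reading off the gridlines: one y-axis crossing is at y = 0; it meets the x-axis at x = 0 (among the integer gridlines).
Finally, putting this together gives p.

3*x^2 - x*y - 2*y^2 - y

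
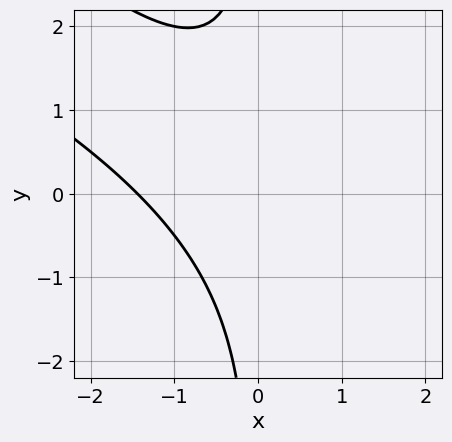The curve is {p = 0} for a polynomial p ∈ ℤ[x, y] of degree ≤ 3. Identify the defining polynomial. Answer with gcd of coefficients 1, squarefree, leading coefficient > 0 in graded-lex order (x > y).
x^3 + 3*x^2*y + 2*x*y^2 + 3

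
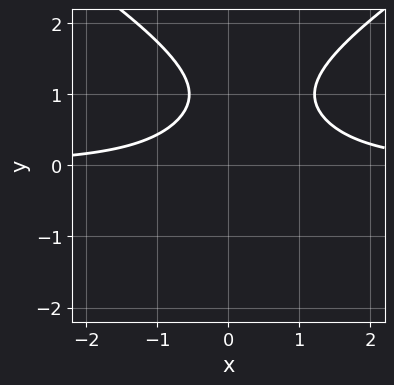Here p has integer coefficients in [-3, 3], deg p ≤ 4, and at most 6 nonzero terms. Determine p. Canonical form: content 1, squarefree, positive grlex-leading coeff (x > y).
1. Degree: a generic line meets the curve in up to 4 points, so deg p = 4.
2. Against the integer gridlines: the curve avoids every integer x-axis point in the box; no y-intercept at any integer in the box.
3. Matching integer coefficients to the picture gives p.

y^4 - 3*x^2*y + 2*x*y - 2*y + 3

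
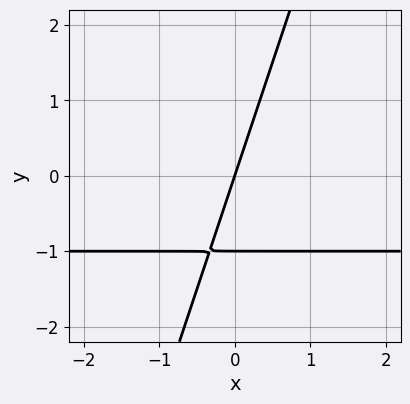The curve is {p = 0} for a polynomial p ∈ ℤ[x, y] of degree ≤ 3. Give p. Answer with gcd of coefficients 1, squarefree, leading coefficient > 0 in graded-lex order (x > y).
3*x*y - y^2 + 3*x - y

deg p = 2. A generic line meets the curve in up to 2 points.
Reading off the gridlines: among the integer gridlines, it crosses the y-axis at y ∈ {-1, 0}; one x-axis crossing is at x = 0.
Matching integer coefficients to the picture gives p.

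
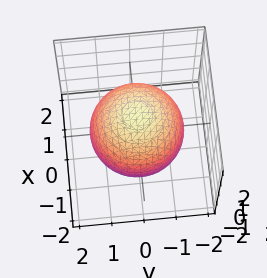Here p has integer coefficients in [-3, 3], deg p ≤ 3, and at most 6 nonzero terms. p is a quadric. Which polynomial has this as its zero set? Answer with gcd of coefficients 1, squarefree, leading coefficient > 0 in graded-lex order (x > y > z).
x^2 + y^2 + z^2 - 2

deg p = 2. Bounded and convex; a quadric.
By symmetry, the surface is invariant under rotation about z: p = q(x² + y², z); it's symmetric under z → −z, forcing even powers of z.
From the visible intercepts: a circular section at z = 0 has radius between 1 and 2.
The integer polynomial consistent with all of this is the stated p.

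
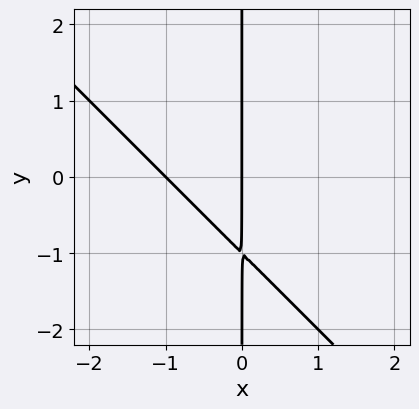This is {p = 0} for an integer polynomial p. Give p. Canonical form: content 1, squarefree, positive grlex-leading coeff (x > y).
Degree: a generic line meets the curve in up to 2 points, so deg p = 2.
Observable constraints: the visible y-axis segment lies entirely on the curve; the x-axis gridline crossings are at x ∈ {-1, 0}.
The integer polynomial consistent with all of this is the stated p.

x^2 + x*y + x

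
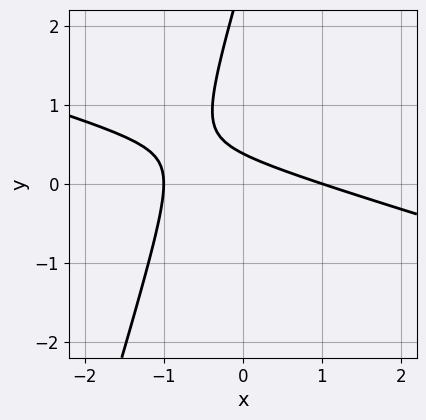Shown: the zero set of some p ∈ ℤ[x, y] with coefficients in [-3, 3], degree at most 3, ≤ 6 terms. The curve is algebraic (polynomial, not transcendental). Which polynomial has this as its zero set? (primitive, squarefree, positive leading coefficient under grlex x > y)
Degree: a generic line meets the curve in up to 2 points, so deg p = 2.
Reading off the gridlines: the x-axis gridline crossings are at x ∈ {-1, 1}.
Putting this together gives p.

x^2 + 3*x*y - y^2 + 3*y - 1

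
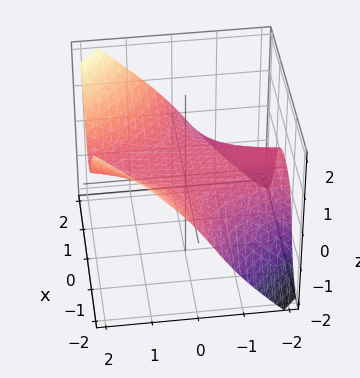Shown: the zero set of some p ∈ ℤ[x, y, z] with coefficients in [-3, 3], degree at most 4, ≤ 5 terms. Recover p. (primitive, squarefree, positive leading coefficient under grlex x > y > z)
x^2*y + y*z^2 - z^3 - 3*z + 1

First, deg p = 3.
Then, from the axis intercepts and sections: it misses every integer gridline on the x-axis; the surface avoids every integer y-axis point in the box.
Finally, putting this together gives p.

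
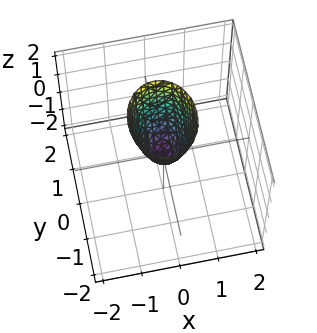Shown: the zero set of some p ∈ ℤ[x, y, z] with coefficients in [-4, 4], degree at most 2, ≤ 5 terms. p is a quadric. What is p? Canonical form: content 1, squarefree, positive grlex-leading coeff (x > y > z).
3*x^2 + 2*y^2 - z

(a) Degree: a paraboloid; a quadric, so deg p = 2.
(b) Symmetries: the y ↦ −y reflection is a symmetry, so y appears only in even powers; the x ↦ −x reflection is a symmetry, so x appears only in even powers.
(c) From the visible intercepts: one y-axis crossing is at y = 0; one x-axis crossing is at x = 0; it meets the z-axis at z = 0 (among the integer gridlines).
(d) Fitting integer coefficients to these (and the overall shape) gives p.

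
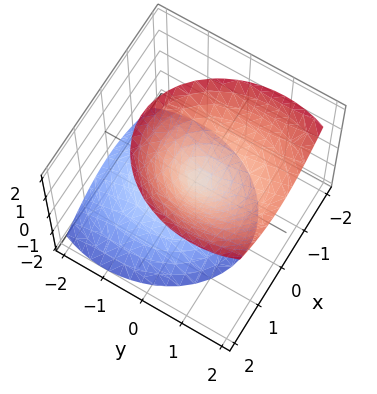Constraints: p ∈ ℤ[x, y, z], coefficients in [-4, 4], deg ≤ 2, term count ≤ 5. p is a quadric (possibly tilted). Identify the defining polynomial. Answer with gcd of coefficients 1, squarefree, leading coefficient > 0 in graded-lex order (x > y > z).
3*x^2 + 2*y^2 - 2*y*z - 2*z^2

The picture has 2 separate pieces. They look like related sheets of one shape, so recover p as a whole.
Degree: a generic line meets the surface in up to 2 points, so deg p = 2.
Reading off the gridlines: one y-axis crossing is at y = 0; it crosses the z-axis at the gridline z = 0.
Solving for integer coefficients yields p as stated.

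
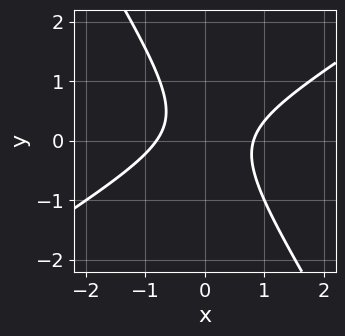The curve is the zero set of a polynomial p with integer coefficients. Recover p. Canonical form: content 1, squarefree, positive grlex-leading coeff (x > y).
3*x^2 - 3*x*y - 3*y^2 + y - 2

(a) deg p = 2. The shape is more complex than any degree-1 curve.
(b) Observable constraints: the curve avoids every integer y-axis point in the box.
(c) These observations pin down the coefficients.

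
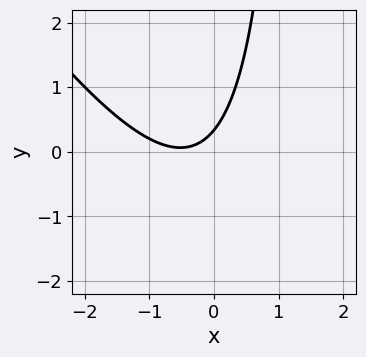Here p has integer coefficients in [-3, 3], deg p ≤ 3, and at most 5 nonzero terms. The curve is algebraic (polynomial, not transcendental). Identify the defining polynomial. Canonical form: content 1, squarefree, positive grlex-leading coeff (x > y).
3*x^2 + 2*x*y + 3*x - 3*y + 1

First, degree: a generic line meets the curve in up to 2 points, so deg p = 2.
Then, checking where it meets the axes: it misses every integer gridline on the x-axis.
Finally, these observations pin down the coefficients.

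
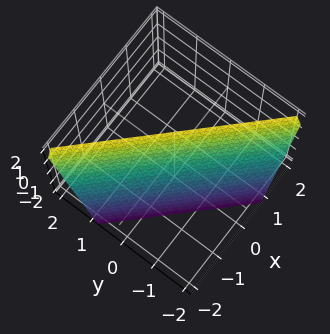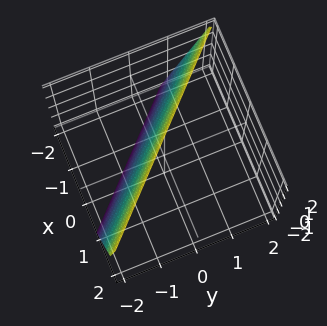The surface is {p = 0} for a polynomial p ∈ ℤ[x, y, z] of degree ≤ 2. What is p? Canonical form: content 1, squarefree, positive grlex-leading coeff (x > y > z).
3*x + 3*y - z + 2

First, deg p = 1. The surface is flat (a plane).
Next, from the axis intercepts and sections: it meets the z-axis at z = 2 (among the integer gridlines).
Finally, together with the visible shape, these determine p as stated.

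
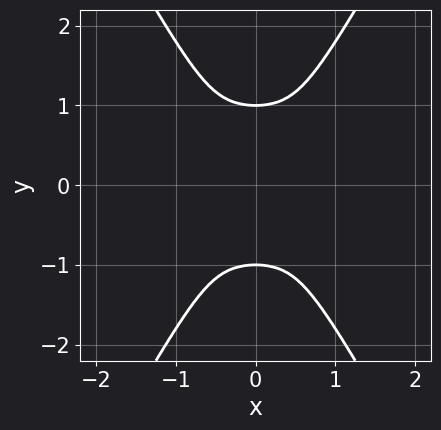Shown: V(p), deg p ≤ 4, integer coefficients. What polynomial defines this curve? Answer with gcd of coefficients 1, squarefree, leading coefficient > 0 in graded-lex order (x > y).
Degree: no degree-3 curve has this shape, so deg p = 4.
Symmetries: it's symmetric under x → −x, forcing even powers of x; mirror symmetry y ↦ −y ⇒ only even powers of y.
Reading off the gridlines: the y-axis gridline crossings are at y ∈ {-1, 1}; no x-intercept at any integer in the box.
Assembling these constraints gives the stated polynomial.

3*x^4 + 2*x^2*y^2 - y^4 + 1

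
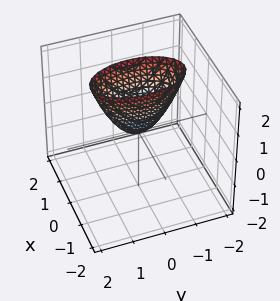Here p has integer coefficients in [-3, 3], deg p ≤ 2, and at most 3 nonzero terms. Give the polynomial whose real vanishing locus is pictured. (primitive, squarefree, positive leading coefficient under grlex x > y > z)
3*x^2 + y^2 - z

1. Degree: a paraboloid; a quadric, so deg p = 2.
2. Symmetries: mirror symmetry y ↦ −y ⇒ only even powers of y; it's symmetric under x → −x, forcing even powers of x.
3. Observable constraints: it crosses the x-axis at the gridline x = 0; it meets the z-axis at z = 0 (among the integer gridlines).
4. Solving for integer coefficients yields p as stated.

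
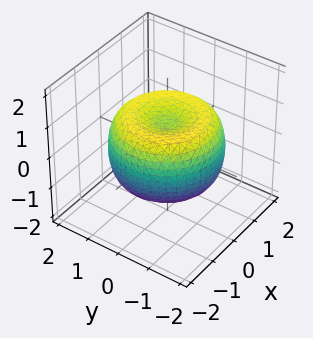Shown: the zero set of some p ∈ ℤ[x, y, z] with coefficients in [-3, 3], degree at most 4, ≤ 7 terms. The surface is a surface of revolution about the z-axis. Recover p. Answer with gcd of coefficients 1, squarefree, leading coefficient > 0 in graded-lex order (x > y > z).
1. Degree: the shape is more complex than any degree-3 surface, so deg p = 4.
2. Symmetry: every cross-section ⟂ z is a circle, so x, y appear only via x² + y².
3. Observable constraints: a circular section at z = -1 has radius exactly 1.
4. Solving for integer coefficients yields p as stated.

x^4 + 2*x^2*y^2 + y^4 - 2*x^2 - 2*y^2 + 2*z^2 - 1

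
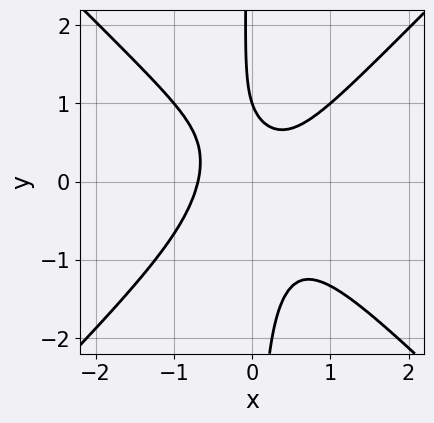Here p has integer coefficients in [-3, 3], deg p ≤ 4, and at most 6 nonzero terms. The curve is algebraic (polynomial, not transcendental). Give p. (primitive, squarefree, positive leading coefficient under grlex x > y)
3*x^3 - 3*x*y^2 - y + 1

1. deg p = 3. No degree-2 curve has this shape.
2. Checking where it meets the axes: it crosses the y-axis at the gridline y = 1.
3. Assembling these constraints gives the stated polynomial.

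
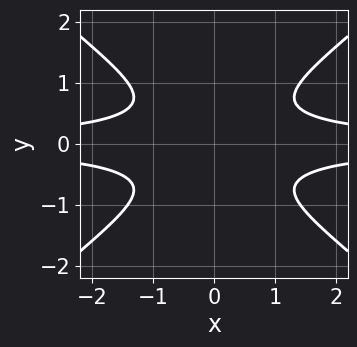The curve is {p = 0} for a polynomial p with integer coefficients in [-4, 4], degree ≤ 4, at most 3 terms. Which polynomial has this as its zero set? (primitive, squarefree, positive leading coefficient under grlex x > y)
2*x^2*y^2 - 3*y^4 - 1

(a) Degree: a generic line meets the curve in up to 4 points, so deg p = 4.
(b) Symmetries: it's symmetric under y → −y, forcing even powers of y; mirror symmetry x ↦ −x ⇒ only even powers of x.
(c) Checking where it meets the axes: the curve avoids every integer x-axis point in the box; it misses every integer gridline on the y-axis.
(d) Solving for integer coefficients yields p as stated.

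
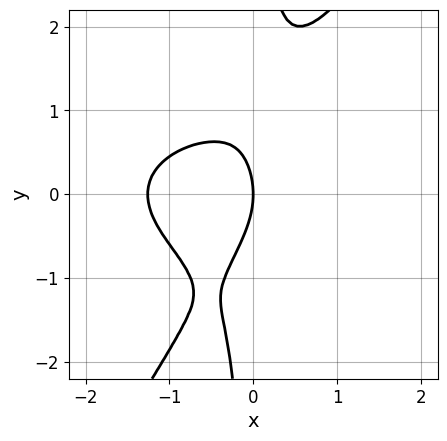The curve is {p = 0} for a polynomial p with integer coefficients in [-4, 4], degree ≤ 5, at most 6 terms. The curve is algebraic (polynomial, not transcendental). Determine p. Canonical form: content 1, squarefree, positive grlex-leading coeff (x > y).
(a) deg p = 4. The shape is more complex than any degree-3 curve.
(b) Observable constraints: it meets the y-axis at y = 0 (among the integer gridlines); one x-axis crossing is at x = 0.
(c) Matching integer coefficients to the picture gives p.

x^4 + 3*x^2*y^2 - 2*x*y^3 + y^2 + 2*x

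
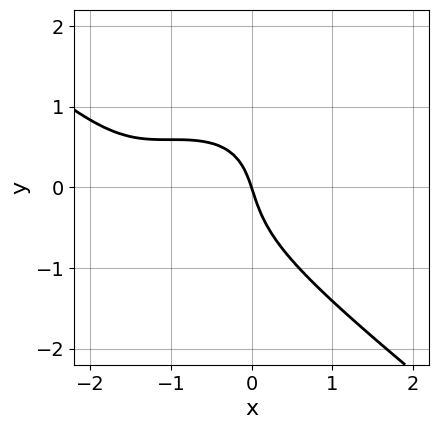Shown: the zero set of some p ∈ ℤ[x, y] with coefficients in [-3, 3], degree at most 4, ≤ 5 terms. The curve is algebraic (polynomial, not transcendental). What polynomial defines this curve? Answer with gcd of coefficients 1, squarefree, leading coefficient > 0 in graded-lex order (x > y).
x^3 + 2*y^3 + 3*x^2 + 3*x + y

deg p = 3.
Observable constraints: it crosses the x-axis at the gridline x = 0; it meets the y-axis at y = 0 (among the integer gridlines).
Together with the visible shape, these determine p as stated.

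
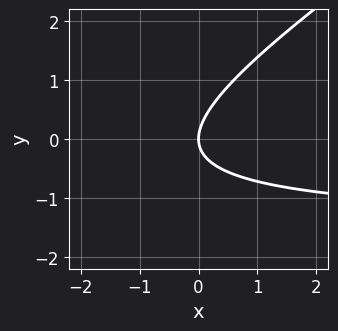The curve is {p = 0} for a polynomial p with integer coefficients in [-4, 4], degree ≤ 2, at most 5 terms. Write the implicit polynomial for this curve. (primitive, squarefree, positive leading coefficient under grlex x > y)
2*x*y - 3*y^2 + 3*x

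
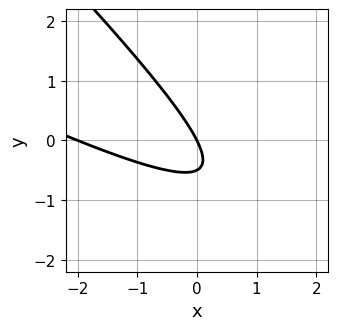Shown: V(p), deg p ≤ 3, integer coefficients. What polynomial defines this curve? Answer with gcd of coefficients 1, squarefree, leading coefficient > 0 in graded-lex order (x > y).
x^2 + 3*x*y + 2*y^2 + 2*x + y

Degree: the shape is more complex than any degree-1 curve, so deg p = 2.
From the visible intercepts: it meets the y-axis at y = 0 (among the integer gridlines); among the integer gridlines, it crosses the x-axis at x ∈ {-2, 0}.
Together with the visible shape, these determine p as stated.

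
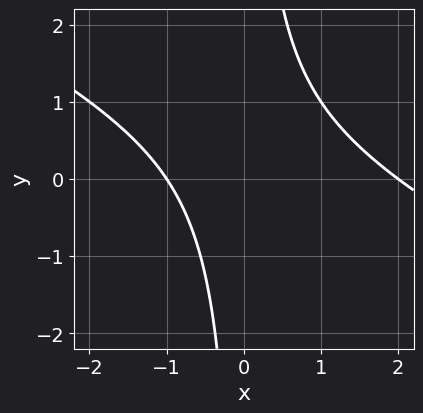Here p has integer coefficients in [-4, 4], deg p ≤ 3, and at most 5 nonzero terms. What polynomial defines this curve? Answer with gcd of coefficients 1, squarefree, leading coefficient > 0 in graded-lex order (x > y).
First, deg p = 2. The shape is more complex than any degree-1 curve.
Then, checking where it meets the axes: among the integer gridlines, it crosses the x-axis at x ∈ {-1, 2}; no y-intercept at any integer in the box.
Finally, solving for integer coefficients yields p as stated.

x^2 + 2*x*y - x - 2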